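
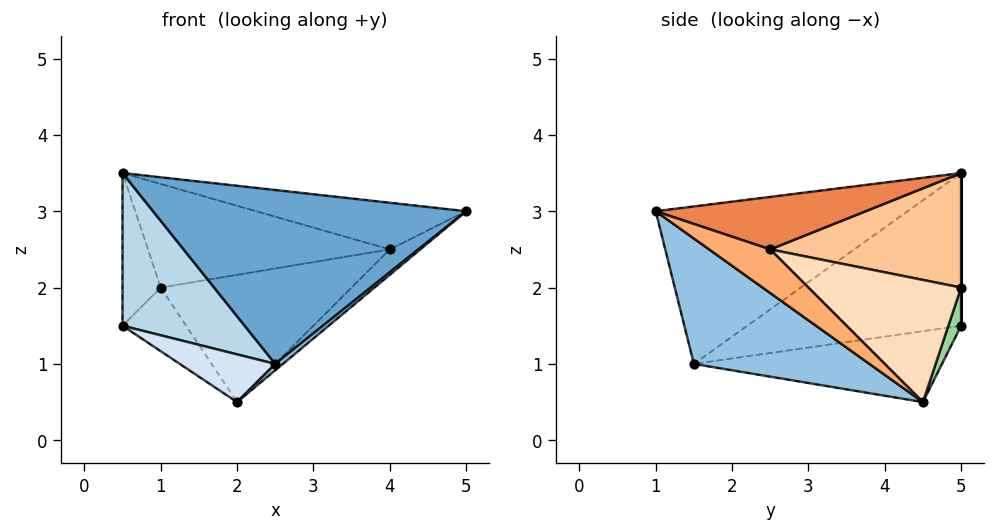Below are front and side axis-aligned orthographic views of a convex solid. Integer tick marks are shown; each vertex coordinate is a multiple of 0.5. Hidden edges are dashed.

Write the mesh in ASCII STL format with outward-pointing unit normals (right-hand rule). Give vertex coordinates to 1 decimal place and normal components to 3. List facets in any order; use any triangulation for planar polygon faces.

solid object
 facet normal -0.540 -0.671 0.508
  outer loop
   vertex 2.5 1.5 1.0
   vertex 5.0 1.0 3.0
   vertex 0.5 5.0 3.5
  endloop
 endfacet
 facet normal 0.621 -0.027 -0.783
  outer loop
   vertex 2.5 1.5 1.0
   vertex 2.0 4.5 0.5
   vertex 5.0 1.0 3.0
  endloop
 endfacet
 facet normal -0.868 -0.496 0.000
  outer loop
   vertex 0.5 5.0 1.5
   vertex 2.5 1.5 1.0
   vertex 0.5 5.0 3.5
  endloop
 endfacet
 facet normal -0.592 -0.228 -0.774
  outer loop
   vertex 0.5 5.0 1.5
   vertex 2.0 4.5 0.5
   vertex 2.5 1.5 1.0
  endloop
 endfacet
 facet normal 0.577 0.577 0.577
  outer loop
   vertex 4.0 2.5 2.5
   vertex 0.5 5.0 3.5
   vertex 5.0 1.0 3.0
  endloop
 endfacet
 facet normal 0.816 0.408 -0.408
  outer loop
   vertex 4.0 2.5 2.5
   vertex 5.0 1.0 3.0
   vertex 2.0 4.5 0.5
  endloop
 endfacet
 facet normal 0.607 0.769 0.202
  outer loop
   vertex 1.0 5.0 2.0
   vertex 0.5 5.0 3.5
   vertex 4.0 2.5 2.5
  endloop
 endfacet
 facet normal 0.617 0.772 0.154
  outer loop
   vertex 1.0 5.0 2.0
   vertex 4.0 2.5 2.5
   vertex 2.0 4.5 0.5
  endloop
 endfacet
 facet normal 0.000 1.000 0.000
  outer loop
   vertex 1.0 5.0 2.0
   vertex 0.5 5.0 1.5
   vertex 0.5 5.0 3.5
  endloop
 endfacet
 facet normal 0.192 0.962 -0.192
  outer loop
   vertex 1.0 5.0 2.0
   vertex 2.0 4.5 0.5
   vertex 0.5 5.0 1.5
  endloop
 endfacet
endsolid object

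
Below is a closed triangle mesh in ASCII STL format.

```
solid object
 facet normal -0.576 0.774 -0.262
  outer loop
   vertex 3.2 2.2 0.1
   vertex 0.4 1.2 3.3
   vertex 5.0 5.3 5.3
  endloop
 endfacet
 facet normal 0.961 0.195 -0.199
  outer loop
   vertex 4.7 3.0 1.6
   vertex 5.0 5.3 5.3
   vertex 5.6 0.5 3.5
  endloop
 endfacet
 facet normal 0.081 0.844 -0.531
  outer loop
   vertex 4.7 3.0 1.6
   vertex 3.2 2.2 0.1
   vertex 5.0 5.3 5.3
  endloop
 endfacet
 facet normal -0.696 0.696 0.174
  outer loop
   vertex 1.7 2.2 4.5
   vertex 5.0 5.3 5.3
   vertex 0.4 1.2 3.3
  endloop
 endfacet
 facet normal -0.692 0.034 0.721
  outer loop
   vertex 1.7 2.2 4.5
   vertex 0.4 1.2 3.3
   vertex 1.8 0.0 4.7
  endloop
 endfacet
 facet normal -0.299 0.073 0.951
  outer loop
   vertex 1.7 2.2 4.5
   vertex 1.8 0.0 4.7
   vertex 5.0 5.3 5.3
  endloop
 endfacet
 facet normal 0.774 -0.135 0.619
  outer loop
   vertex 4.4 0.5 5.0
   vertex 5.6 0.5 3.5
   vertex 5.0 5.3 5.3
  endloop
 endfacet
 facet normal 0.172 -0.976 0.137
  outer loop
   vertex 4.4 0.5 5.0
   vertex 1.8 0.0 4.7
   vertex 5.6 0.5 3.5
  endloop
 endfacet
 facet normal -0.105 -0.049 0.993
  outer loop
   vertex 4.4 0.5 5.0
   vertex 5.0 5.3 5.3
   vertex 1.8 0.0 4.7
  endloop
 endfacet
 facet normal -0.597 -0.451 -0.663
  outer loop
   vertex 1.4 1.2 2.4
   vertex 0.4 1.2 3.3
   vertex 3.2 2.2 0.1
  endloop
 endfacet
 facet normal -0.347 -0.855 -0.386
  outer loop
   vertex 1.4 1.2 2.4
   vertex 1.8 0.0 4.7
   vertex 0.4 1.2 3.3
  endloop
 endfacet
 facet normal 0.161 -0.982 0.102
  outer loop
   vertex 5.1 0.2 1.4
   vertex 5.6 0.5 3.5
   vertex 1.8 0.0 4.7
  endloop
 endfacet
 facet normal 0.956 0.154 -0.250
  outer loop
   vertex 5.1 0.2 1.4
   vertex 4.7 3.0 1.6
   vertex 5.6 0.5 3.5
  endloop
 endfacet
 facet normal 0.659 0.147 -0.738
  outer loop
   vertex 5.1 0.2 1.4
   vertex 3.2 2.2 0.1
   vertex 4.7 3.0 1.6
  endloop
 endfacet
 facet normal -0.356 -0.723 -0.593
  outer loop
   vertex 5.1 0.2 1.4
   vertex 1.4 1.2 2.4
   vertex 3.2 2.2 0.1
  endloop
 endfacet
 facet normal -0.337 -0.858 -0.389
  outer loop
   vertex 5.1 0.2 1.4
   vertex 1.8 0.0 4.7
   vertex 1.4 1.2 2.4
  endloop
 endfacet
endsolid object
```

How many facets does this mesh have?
16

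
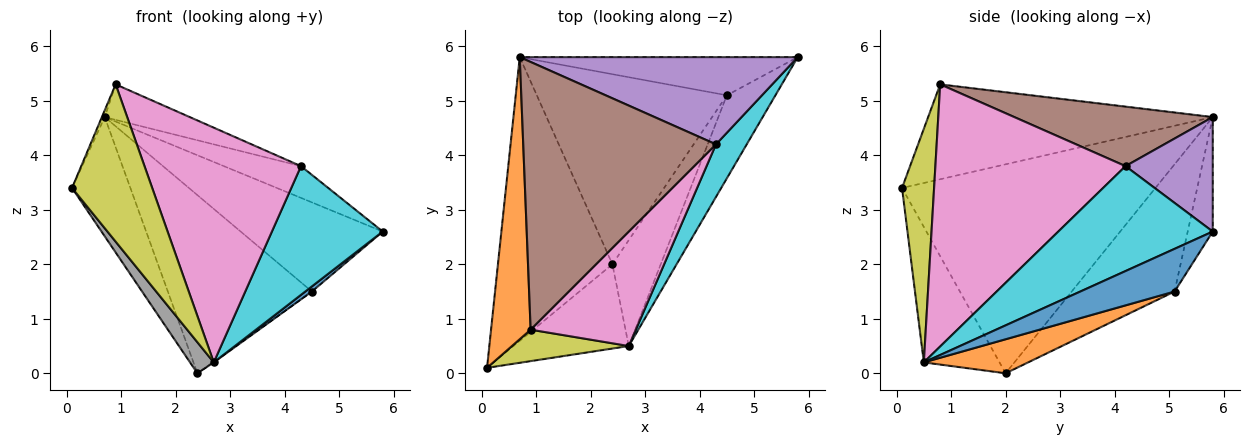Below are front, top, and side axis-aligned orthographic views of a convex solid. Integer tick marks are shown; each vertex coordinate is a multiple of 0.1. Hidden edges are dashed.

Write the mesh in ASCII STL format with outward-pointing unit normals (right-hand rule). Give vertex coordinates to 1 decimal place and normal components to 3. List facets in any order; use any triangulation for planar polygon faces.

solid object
 facet normal -0.860 0.198 -0.471
  outer loop
   vertex 2.4 2.0 0.0
   vertex 0.1 0.1 3.4
   vertex 0.7 5.8 4.7
  endloop
 endfacet
 facet normal -0.923 0.009 0.385
  outer loop
   vertex 0.9 0.8 5.3
   vertex 0.7 5.8 4.7
   vertex 0.1 0.1 3.4
  endloop
 endfacet
 facet normal -0.160 0.907 -0.388
  outer loop
   vertex 4.5 5.1 1.5
   vertex 0.7 5.8 4.7
   vertex 5.8 5.8 2.6
  endloop
 endfacet
 facet normal -0.439 0.615 -0.656
  outer loop
   vertex 4.5 5.1 1.5
   vertex 2.4 2.0 0.0
   vertex 0.7 5.8 4.7
  endloop
 endfacet
 facet normal 0.361 0.319 0.876
  outer loop
   vertex 4.3 4.2 3.8
   vertex 5.8 5.8 2.6
   vertex 0.7 5.8 4.7
  endloop
 endfacet
 facet normal 0.293 0.125 0.948
  outer loop
   vertex 4.3 4.2 3.8
   vertex 0.7 5.8 4.7
   vertex 0.9 0.8 5.3
  endloop
 endfacet
 facet normal 0.738 -0.607 0.296
  outer loop
   vertex 2.7 0.5 0.2
   vertex 4.3 4.2 3.8
   vertex 0.9 0.8 5.3
  endloop
 endfacet
 facet normal -0.740 -0.232 -0.631
  outer loop
   vertex 2.7 0.5 0.2
   vertex 0.1 0.1 3.4
   vertex 2.4 2.0 0.0
  endloop
 endfacet
 facet normal 0.365 -0.913 0.183
  outer loop
   vertex 2.7 0.5 0.2
   vertex 0.9 0.8 5.3
   vertex 0.1 0.1 3.4
  endloop
 endfacet
 facet normal 0.790 -0.567 0.232
  outer loop
   vertex 2.7 0.5 0.2
   vertex 5.8 5.8 2.6
   vertex 4.3 4.2 3.8
  endloop
 endfacet
 facet normal 0.660 -0.046 -0.750
  outer loop
   vertex 2.7 0.5 0.2
   vertex 4.5 5.1 1.5
   vertex 5.8 5.8 2.6
  endloop
 endfacet
 facet normal 0.575 0.006 -0.818
  outer loop
   vertex 2.7 0.5 0.2
   vertex 2.4 2.0 0.0
   vertex 4.5 5.1 1.5
  endloop
 endfacet
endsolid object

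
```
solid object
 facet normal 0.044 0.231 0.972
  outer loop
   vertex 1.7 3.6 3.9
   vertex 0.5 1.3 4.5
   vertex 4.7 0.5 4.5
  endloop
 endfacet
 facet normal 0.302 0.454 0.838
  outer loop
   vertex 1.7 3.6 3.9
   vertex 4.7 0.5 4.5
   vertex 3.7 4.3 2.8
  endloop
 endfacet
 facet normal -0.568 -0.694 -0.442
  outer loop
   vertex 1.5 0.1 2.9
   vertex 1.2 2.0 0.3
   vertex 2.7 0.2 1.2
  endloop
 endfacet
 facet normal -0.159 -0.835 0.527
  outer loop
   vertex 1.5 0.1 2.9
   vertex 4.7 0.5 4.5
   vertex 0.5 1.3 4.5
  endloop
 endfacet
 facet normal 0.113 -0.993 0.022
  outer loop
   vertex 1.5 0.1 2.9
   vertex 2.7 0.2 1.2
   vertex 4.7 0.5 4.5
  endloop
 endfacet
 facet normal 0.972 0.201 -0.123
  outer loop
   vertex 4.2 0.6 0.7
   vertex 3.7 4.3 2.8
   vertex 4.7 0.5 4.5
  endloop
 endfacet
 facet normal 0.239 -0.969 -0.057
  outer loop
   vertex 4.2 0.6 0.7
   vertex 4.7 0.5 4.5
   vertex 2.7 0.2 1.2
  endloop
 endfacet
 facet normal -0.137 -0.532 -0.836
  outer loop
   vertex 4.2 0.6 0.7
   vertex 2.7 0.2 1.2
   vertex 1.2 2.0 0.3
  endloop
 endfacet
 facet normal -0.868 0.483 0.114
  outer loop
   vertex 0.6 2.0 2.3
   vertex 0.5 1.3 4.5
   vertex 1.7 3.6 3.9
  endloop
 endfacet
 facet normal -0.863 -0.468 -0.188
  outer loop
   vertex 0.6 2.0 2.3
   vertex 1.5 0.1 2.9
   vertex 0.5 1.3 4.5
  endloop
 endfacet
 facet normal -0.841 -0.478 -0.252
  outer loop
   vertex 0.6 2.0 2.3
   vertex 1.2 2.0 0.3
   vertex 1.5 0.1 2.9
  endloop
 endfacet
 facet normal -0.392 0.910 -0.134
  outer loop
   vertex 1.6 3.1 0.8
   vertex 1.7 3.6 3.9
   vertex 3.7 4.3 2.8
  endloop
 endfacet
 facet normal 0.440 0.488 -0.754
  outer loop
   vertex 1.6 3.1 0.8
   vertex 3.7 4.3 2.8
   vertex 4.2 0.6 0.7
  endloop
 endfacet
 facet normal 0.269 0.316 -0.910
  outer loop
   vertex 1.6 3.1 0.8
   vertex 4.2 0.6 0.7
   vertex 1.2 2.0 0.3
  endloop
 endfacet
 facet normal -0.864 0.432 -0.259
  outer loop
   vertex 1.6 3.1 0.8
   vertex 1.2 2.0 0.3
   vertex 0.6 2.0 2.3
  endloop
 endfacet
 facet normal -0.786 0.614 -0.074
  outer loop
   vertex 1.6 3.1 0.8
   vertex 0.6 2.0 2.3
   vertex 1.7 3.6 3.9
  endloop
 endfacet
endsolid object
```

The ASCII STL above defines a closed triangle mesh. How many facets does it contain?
16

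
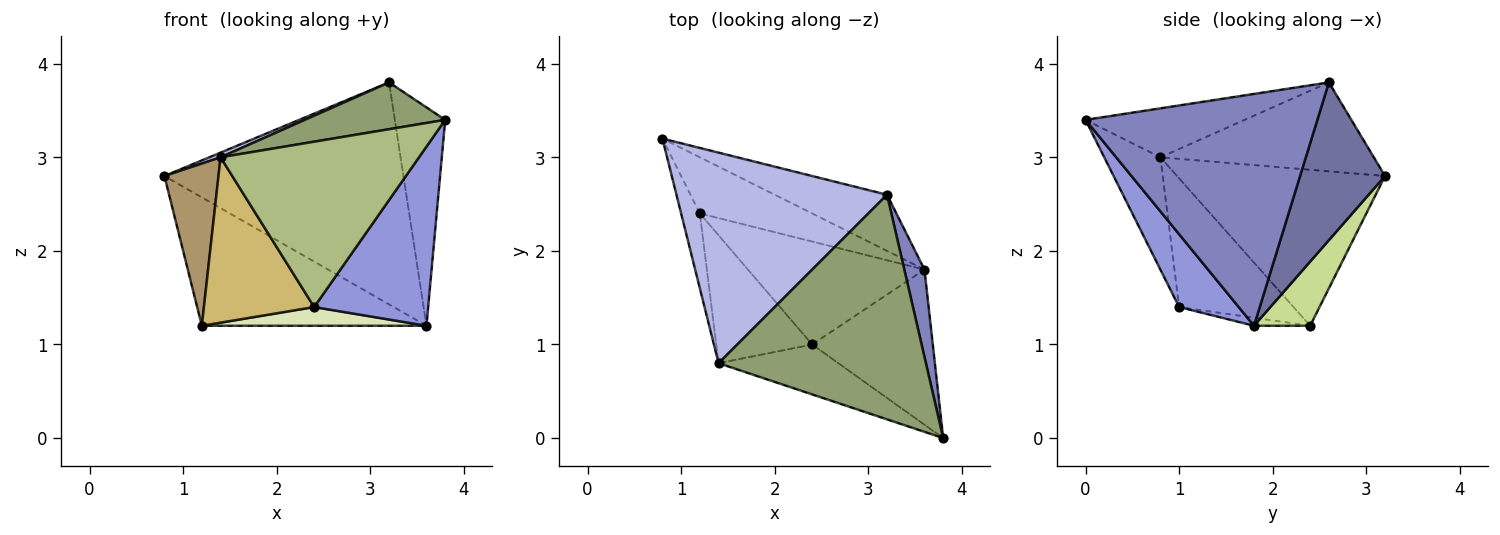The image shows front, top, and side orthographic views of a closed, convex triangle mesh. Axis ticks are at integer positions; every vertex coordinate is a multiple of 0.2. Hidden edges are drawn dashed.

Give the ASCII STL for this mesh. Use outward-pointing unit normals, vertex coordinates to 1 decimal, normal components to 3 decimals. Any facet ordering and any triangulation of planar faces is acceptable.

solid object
 facet normal 0.326 0.917 -0.232
  outer loop
   vertex 3.6 1.8 1.2
   vertex 0.8 3.2 2.8
   vertex 3.2 2.6 3.8
  endloop
 endfacet
 facet normal 0.974 0.212 0.085
  outer loop
   vertex 3.6 1.8 1.2
   vertex 3.2 2.6 3.8
   vertex 3.8 0.0 3.4
  endloop
 endfacet
 facet normal 0.367 -0.703 -0.609
  outer loop
   vertex 2.4 1.0 1.4
   vertex 3.6 1.8 1.2
   vertex 3.8 0.0 3.4
  endloop
 endfacet
 facet normal -0.389 -0.020 0.921
  outer loop
   vertex 1.4 0.8 3.0
   vertex 3.2 2.6 3.8
   vertex 0.8 3.2 2.8
  endloop
 endfacet
 facet normal -0.225 -0.199 0.954
  outer loop
   vertex 1.4 0.8 3.0
   vertex 3.8 0.0 3.4
   vertex 3.2 2.6 3.8
  endloop
 endfacet
 facet normal -0.262 -0.924 -0.279
  outer loop
   vertex 1.4 0.8 3.0
   vertex 2.4 1.0 1.4
   vertex 3.8 0.0 3.4
  endloop
 endfacet
 facet normal 0.223 0.893 -0.391
  outer loop
   vertex 1.2 2.4 1.2
   vertex 0.8 3.2 2.8
   vertex 3.6 1.8 1.2
  endloop
 endfacet
 facet normal -0.045 -0.179 -0.983
  outer loop
   vertex 1.2 2.4 1.2
   vertex 3.6 1.8 1.2
   vertex 2.4 1.0 1.4
  endloop
 endfacet
 facet normal -0.961 -0.250 -0.115
  outer loop
   vertex 1.2 2.4 1.2
   vertex 1.4 0.8 3.0
   vertex 0.8 3.2 2.8
  endloop
 endfacet
 facet normal -0.634 -0.611 -0.473
  outer loop
   vertex 1.2 2.4 1.2
   vertex 2.4 1.0 1.4
   vertex 1.4 0.8 3.0
  endloop
 endfacet
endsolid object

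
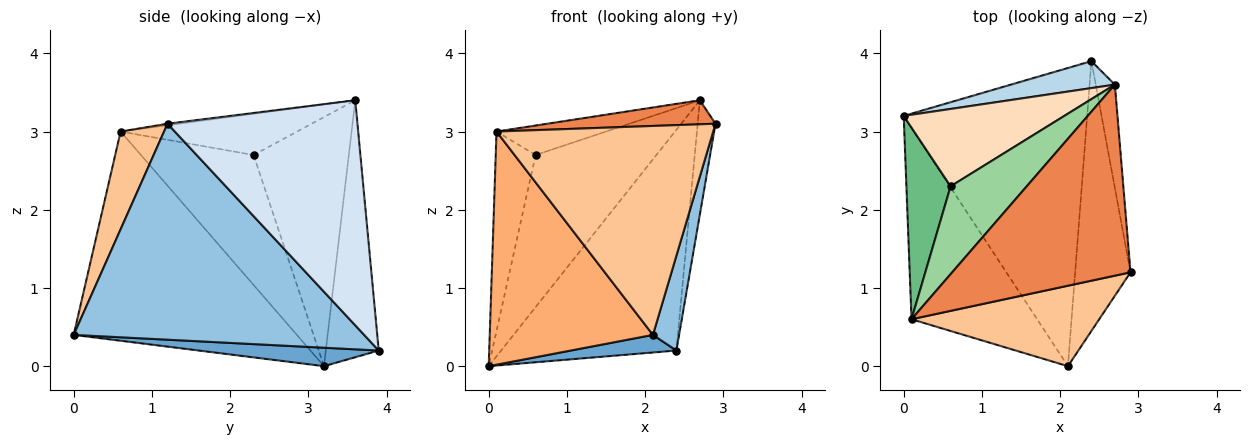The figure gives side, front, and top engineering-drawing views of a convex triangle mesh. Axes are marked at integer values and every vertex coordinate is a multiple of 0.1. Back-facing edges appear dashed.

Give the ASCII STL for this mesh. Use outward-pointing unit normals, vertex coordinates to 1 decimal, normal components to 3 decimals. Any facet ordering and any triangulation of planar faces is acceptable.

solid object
 facet normal 0.100 -0.059 -0.993
  outer loop
   vertex 2.1 0.0 0.4
   vertex 0.0 3.2 0.0
   vertex 2.4 3.9 0.2
  endloop
 endfacet
 facet normal 0.965 -0.087 -0.247
  outer loop
   vertex 2.1 0.0 0.4
   vertex 2.4 3.9 0.2
   vertex 2.9 1.2 3.1
  endloop
 endfacet
 facet normal -0.287 0.951 0.116
  outer loop
   vertex 2.7 3.6 3.4
   vertex 2.4 3.9 0.2
   vertex 0.0 3.2 0.0
  endloop
 endfacet
 facet normal 0.992 0.093 -0.084
  outer loop
   vertex 2.7 3.6 3.4
   vertex 2.9 1.2 3.1
   vertex 2.4 3.9 0.2
  endloop
 endfacet
 facet normal -0.009 -0.125 0.992
  outer loop
   vertex 0.1 0.6 3.0
   vertex 2.9 1.2 3.1
   vertex 2.7 3.6 3.4
  endloop
 endfacet
 facet normal -0.726 -0.531 -0.436
  outer loop
   vertex 0.1 0.6 3.0
   vertex 0.0 3.2 0.0
   vertex 2.1 0.0 0.4
  endloop
 endfacet
 facet normal 0.184 -0.917 0.353
  outer loop
   vertex 0.1 0.6 3.0
   vertex 2.1 0.0 0.4
   vertex 2.9 1.2 3.1
  endloop
 endfacet
 facet normal -0.575 0.729 0.371
  outer loop
   vertex 0.6 2.3 2.7
   vertex 2.7 3.6 3.4
   vertex 0.0 3.2 0.0
  endloop
 endfacet
 facet normal -0.898 0.318 0.305
  outer loop
   vertex 0.6 2.3 2.7
   vertex 0.0 3.2 0.0
   vertex 0.1 0.6 3.0
  endloop
 endfacet
 facet normal -0.456 0.283 0.844
  outer loop
   vertex 0.6 2.3 2.7
   vertex 0.1 0.6 3.0
   vertex 2.7 3.6 3.4
  endloop
 endfacet
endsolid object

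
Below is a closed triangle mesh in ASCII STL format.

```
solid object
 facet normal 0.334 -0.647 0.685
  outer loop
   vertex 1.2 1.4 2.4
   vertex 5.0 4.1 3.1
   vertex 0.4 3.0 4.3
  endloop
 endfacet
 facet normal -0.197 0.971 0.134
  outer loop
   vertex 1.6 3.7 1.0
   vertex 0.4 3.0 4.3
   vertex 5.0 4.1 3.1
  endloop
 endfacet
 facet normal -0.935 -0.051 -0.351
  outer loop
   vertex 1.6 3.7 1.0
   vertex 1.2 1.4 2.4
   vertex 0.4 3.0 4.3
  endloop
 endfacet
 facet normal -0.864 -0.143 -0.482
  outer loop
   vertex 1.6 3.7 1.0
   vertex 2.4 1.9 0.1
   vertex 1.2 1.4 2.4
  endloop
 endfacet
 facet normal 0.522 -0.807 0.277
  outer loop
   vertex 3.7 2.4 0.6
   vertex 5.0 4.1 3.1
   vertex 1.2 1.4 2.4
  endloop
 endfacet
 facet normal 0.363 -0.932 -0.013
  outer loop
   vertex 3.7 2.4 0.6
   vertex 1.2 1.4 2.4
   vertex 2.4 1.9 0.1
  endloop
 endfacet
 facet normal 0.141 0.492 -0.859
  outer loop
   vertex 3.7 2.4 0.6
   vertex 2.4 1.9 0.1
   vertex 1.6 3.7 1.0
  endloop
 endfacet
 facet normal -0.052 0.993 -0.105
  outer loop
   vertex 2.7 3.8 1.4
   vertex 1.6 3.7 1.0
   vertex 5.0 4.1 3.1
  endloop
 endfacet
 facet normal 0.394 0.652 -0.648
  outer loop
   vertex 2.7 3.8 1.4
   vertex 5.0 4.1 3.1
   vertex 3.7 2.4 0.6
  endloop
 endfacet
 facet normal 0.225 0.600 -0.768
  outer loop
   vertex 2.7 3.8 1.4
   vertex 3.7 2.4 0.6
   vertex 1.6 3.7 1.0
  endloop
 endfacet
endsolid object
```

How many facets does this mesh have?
10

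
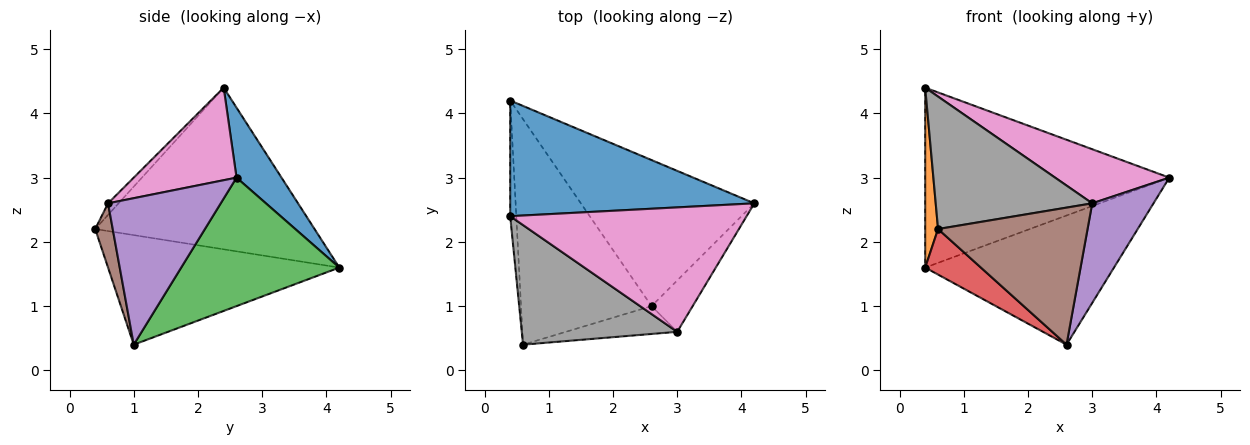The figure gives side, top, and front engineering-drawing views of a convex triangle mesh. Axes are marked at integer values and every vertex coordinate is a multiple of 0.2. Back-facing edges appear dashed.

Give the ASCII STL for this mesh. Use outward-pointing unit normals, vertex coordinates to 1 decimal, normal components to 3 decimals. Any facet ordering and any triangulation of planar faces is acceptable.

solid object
 facet normal 0.153 0.831 0.534
  outer loop
   vertex 0.4 2.4 4.4
   vertex 4.2 2.6 3.0
   vertex 0.4 4.2 1.6
  endloop
 endfacet
 facet normal -0.998 -0.058 -0.038
  outer loop
   vertex 0.4 2.4 4.4
   vertex 0.4 4.2 1.6
   vertex 0.6 0.4 2.2
  endloop
 endfacet
 facet normal 0.485 0.579 -0.655
  outer loop
   vertex 2.6 1.0 0.4
   vertex 0.4 4.2 1.6
   vertex 4.2 2.6 3.0
  endloop
 endfacet
 facet normal -0.635 -0.153 -0.757
  outer loop
   vertex 2.6 1.0 0.4
   vertex 0.6 0.4 2.2
   vertex 0.4 4.2 1.6
  endloop
 endfacet
 facet normal 0.853 -0.464 -0.239
  outer loop
   vertex 3.0 0.6 2.6
   vertex 2.6 1.0 0.4
   vertex 4.2 2.6 3.0
  endloop
 endfacet
 facet normal 0.114 -0.974 -0.198
  outer loop
   vertex 3.0 0.6 2.6
   vertex 0.6 0.4 2.2
   vertex 2.6 1.0 0.4
  endloop
 endfacet
 facet normal 0.338 -0.375 0.863
  outer loop
   vertex 3.0 0.6 2.6
   vertex 4.2 2.6 3.0
   vertex 0.4 2.4 4.4
  endloop
 endfacet
 facet normal -0.050 -0.741 0.669
  outer loop
   vertex 3.0 0.6 2.6
   vertex 0.4 2.4 4.4
   vertex 0.6 0.4 2.2
  endloop
 endfacet
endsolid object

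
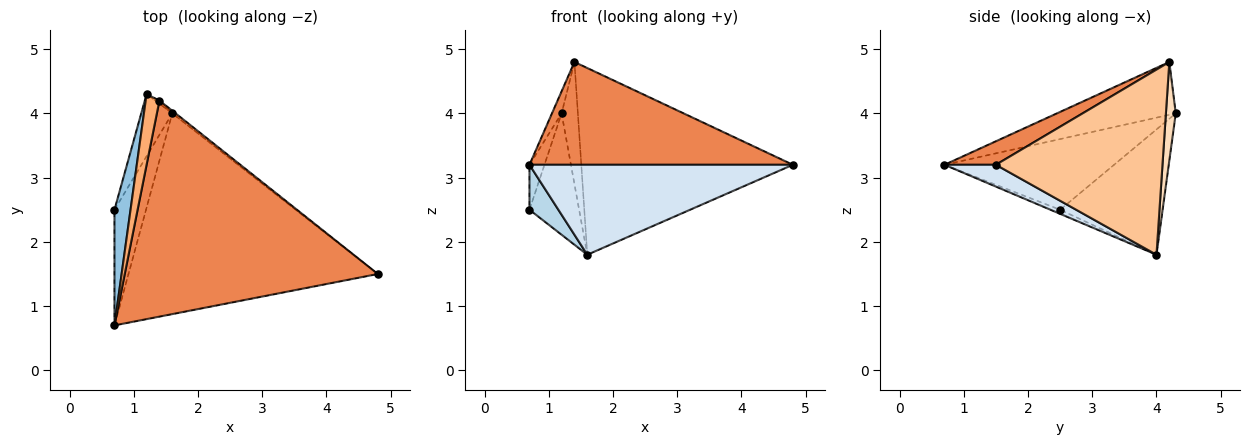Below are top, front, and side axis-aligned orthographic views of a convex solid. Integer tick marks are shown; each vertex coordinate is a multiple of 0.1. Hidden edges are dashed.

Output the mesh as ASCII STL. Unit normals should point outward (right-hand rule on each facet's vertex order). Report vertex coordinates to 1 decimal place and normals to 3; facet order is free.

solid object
 facet normal -0.878 0.425 -0.218
  outer loop
   vertex 1.6 4.0 1.8
   vertex 0.7 2.5 2.5
   vertex 1.2 4.3 4.0
  endloop
 endfacet
 facet normal -0.972 0.086 0.221
  outer loop
   vertex 0.7 0.7 3.2
   vertex 1.2 4.3 4.0
   vertex 0.7 2.5 2.5
  endloop
 endfacet
 facet normal -0.120 -0.360 -0.925
  outer loop
   vertex 0.7 0.7 3.2
   vertex 0.7 2.5 2.5
   vertex 1.6 4.0 1.8
  endloop
 endfacet
 facet normal 0.080 -0.408 -0.910
  outer loop
   vertex 0.7 0.7 3.2
   vertex 1.6 4.0 1.8
   vertex 4.8 1.5 3.2
  endloop
 endfacet
 facet normal 0.084 -0.428 0.900
  outer loop
   vertex 1.4 4.2 4.8
   vertex 0.7 0.7 3.2
   vertex 4.8 1.5 3.2
  endloop
 endfacet
 facet normal -0.965 0.078 0.251
  outer loop
   vertex 1.4 4.2 4.8
   vertex 1.2 4.3 4.0
   vertex 0.7 0.7 3.2
  endloop
 endfacet
 facet normal 0.619 0.786 -0.011
  outer loop
   vertex 1.4 4.2 4.8
   vertex 4.8 1.5 3.2
   vertex 1.6 4.0 1.8
  endloop
 endfacet
 facet normal 0.518 0.855 -0.023
  outer loop
   vertex 1.4 4.2 4.8
   vertex 1.6 4.0 1.8
   vertex 1.2 4.3 4.0
  endloop
 endfacet
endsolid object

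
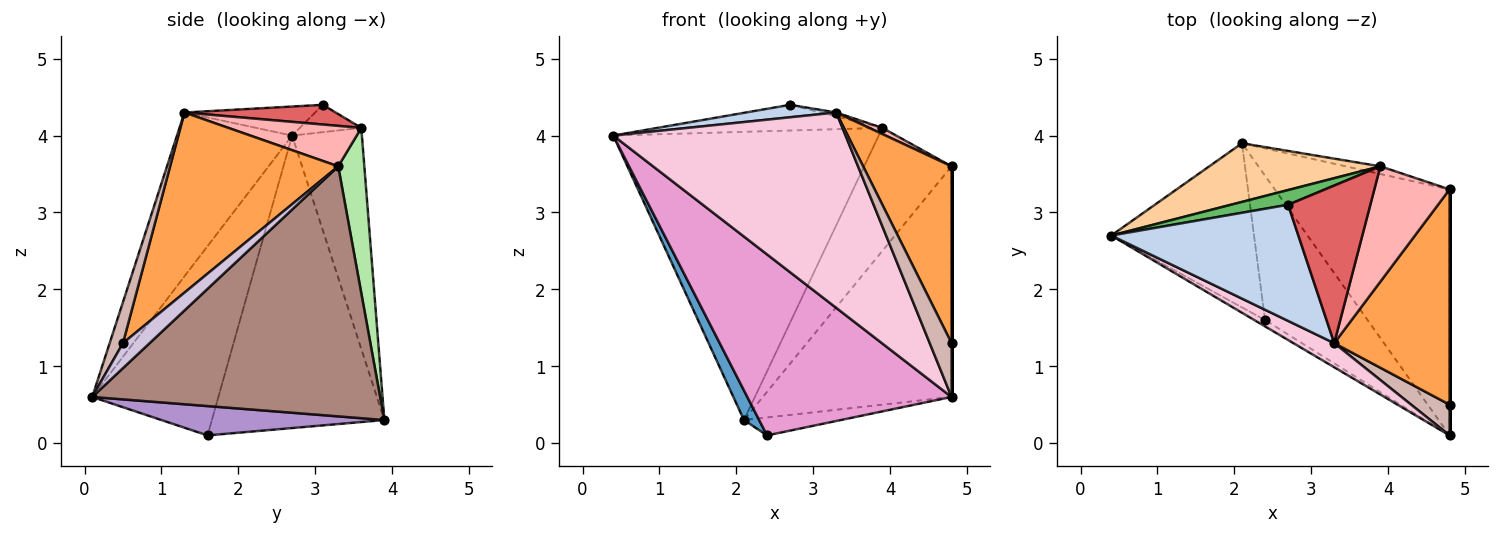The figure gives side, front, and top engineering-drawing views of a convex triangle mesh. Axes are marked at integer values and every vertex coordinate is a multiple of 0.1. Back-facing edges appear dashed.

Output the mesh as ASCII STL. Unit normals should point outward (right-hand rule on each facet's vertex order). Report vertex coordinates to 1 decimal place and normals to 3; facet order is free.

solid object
 facet normal -0.896 -0.079 -0.437
  outer loop
   vertex 2.4 1.6 0.1
   vertex 0.4 2.7 4.0
   vertex 2.1 3.9 0.3
  endloop
 endfacet
 facet normal -0.153 -0.105 0.983
  outer loop
   vertex 3.3 1.3 4.3
   vertex 2.7 3.1 4.4
   vertex 0.4 2.7 4.0
  endloop
 endfacet
 facet normal 0.770 -0.405 0.493
  outer loop
   vertex 3.3 1.3 4.3
   vertex 4.8 0.5 1.3
   vertex 4.8 3.3 3.6
  endloop
 endfacet
 facet normal -0.250 0.949 0.193
  outer loop
   vertex 3.9 3.6 4.1
   vertex 2.1 3.9 0.3
   vertex 0.4 2.7 4.0
  endloop
 endfacet
 facet normal -0.231 0.844 0.484
  outer loop
   vertex 3.9 3.6 4.1
   vertex 0.4 2.7 4.0
   vertex 2.7 3.1 4.4
  endloop
 endfacet
 facet normal 0.286 0.956 -0.060
  outer loop
   vertex 3.9 3.6 4.1
   vertex 4.8 3.3 3.6
   vertex 2.1 3.9 0.3
  endloop
 endfacet
 facet normal 0.233 0.024 0.972
  outer loop
   vertex 3.9 3.6 4.1
   vertex 2.7 3.1 4.4
   vertex 3.3 1.3 4.3
  endloop
 endfacet
 facet normal 0.473 -0.047 0.880
  outer loop
   vertex 3.9 3.6 4.1
   vertex 3.3 1.3 4.3
   vertex 4.8 3.3 3.6
  endloop
 endfacet
 facet normal 0.273 0.119 -0.955
  outer loop
   vertex 4.8 0.1 0.6
   vertex 2.4 1.6 0.1
   vertex 2.1 3.9 0.3
  endloop
 endfacet
 facet normal 1.000 0.000 0.000
  outer loop
   vertex 4.8 0.1 0.6
   vertex 4.8 3.3 3.6
   vertex 4.8 0.5 1.3
  endloop
 endfacet
 facet normal 0.722 0.473 -0.505
  outer loop
   vertex 4.8 0.1 0.6
   vertex 2.1 3.9 0.3
   vertex 4.8 3.3 3.6
  endloop
 endfacet
 facet normal 0.468 -0.767 0.439
  outer loop
   vertex 4.8 0.1 0.6
   vertex 4.8 0.5 1.3
   vertex 3.3 1.3 4.3
  endloop
 endfacet
 facet normal -0.525 -0.850 -0.030
  outer loop
   vertex 4.8 0.1 0.6
   vertex 0.4 2.7 4.0
   vertex 2.4 1.6 0.1
  endloop
 endfacet
 facet normal -0.441 -0.891 0.110
  outer loop
   vertex 4.8 0.1 0.6
   vertex 3.3 1.3 4.3
   vertex 0.4 2.7 4.0
  endloop
 endfacet
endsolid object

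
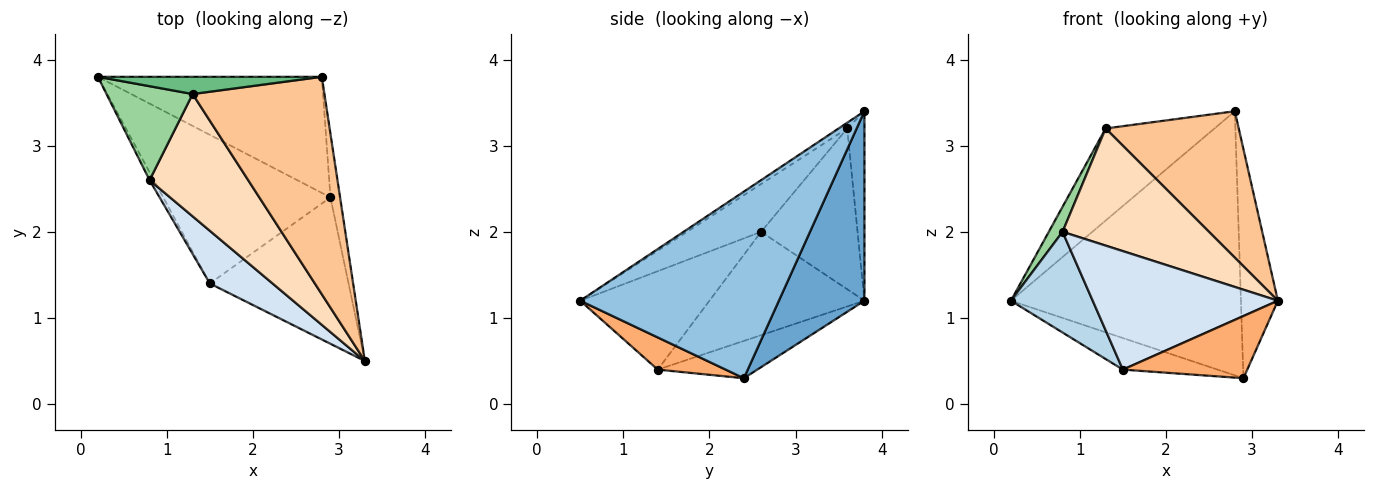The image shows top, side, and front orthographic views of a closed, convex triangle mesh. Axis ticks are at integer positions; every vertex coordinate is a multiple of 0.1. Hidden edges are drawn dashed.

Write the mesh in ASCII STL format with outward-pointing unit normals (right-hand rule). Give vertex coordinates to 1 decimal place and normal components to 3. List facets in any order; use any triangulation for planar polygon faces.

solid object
 facet normal 0.322 0.867 -0.381
  outer loop
   vertex 2.9 2.4 0.3
   vertex 0.2 3.8 1.2
   vertex 2.8 3.8 3.4
  endloop
 endfacet
 facet normal 0.982 0.183 -0.051
  outer loop
   vertex 2.9 2.4 0.3
   vertex 2.8 3.8 3.4
   vertex 3.3 0.5 1.2
  endloop
 endfacet
 facet normal -0.884 -0.466 -0.037
  outer loop
   vertex 1.5 1.4 0.4
   vertex 0.8 2.6 2.0
   vertex 0.2 3.8 1.2
  endloop
 endfacet
 facet normal -0.538 -0.770 0.343
  outer loop
   vertex 1.5 1.4 0.4
   vertex 3.3 0.5 1.2
   vertex 0.8 2.6 2.0
  endloop
 endfacet
 facet normal -0.213 0.203 -0.956
  outer loop
   vertex 1.5 1.4 0.4
   vertex 0.2 3.8 1.2
   vertex 2.9 2.4 0.3
  endloop
 endfacet
 facet normal 0.209 -0.382 -0.900
  outer loop
   vertex 1.5 1.4 0.4
   vertex 2.9 2.4 0.3
   vertex 3.3 0.5 1.2
  endloop
 endfacet
 facet normal -0.036 -0.558 0.829
  outer loop
   vertex 1.3 3.6 3.2
   vertex 3.3 0.5 1.2
   vertex 2.8 3.8 3.4
  endloop
 endfacet
 facet normal -0.330 -0.653 0.682
  outer loop
   vertex 1.3 3.6 3.2
   vertex 0.8 2.6 2.0
   vertex 3.3 0.5 1.2
  endloop
 endfacet
 facet normal -0.154 0.971 0.182
  outer loop
   vertex 1.3 3.6 3.2
   vertex 2.8 3.8 3.4
   vertex 0.2 3.8 1.2
  endloop
 endfacet
 facet normal -0.875 -0.125 0.469
  outer loop
   vertex 1.3 3.6 3.2
   vertex 0.2 3.8 1.2
   vertex 0.8 2.6 2.0
  endloop
 endfacet
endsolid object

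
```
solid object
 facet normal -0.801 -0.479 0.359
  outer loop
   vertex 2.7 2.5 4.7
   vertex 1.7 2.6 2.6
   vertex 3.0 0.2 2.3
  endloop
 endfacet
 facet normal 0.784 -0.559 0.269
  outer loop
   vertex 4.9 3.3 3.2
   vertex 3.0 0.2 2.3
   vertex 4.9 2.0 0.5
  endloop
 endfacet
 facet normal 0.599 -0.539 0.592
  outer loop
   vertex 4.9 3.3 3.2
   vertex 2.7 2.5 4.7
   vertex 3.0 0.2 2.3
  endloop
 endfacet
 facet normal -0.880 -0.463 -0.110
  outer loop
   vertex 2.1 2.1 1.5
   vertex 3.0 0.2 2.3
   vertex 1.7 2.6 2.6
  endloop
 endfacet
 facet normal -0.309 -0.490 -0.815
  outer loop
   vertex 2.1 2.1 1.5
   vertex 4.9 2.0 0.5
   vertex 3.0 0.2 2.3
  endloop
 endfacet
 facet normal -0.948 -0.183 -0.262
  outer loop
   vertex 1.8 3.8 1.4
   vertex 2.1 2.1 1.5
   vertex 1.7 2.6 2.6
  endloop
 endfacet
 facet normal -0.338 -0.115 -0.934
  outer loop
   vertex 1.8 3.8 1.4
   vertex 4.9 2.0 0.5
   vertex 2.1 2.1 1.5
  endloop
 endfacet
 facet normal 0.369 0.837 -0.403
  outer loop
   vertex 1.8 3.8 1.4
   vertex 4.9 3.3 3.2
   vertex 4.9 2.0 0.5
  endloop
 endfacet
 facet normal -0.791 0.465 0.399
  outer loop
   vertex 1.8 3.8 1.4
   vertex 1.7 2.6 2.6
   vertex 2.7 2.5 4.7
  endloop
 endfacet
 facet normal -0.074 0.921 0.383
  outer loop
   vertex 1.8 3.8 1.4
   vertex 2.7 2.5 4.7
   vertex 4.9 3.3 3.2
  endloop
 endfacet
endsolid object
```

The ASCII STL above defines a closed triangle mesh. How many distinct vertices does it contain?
7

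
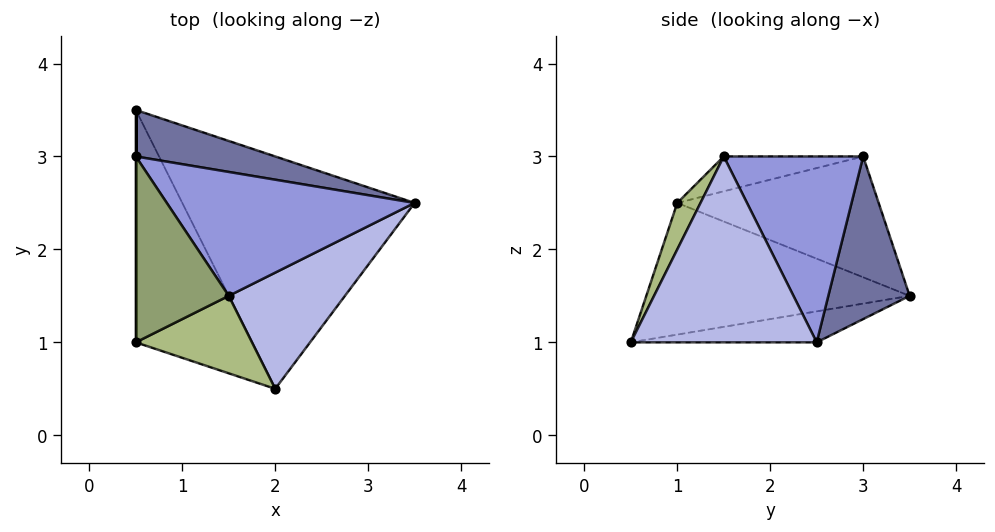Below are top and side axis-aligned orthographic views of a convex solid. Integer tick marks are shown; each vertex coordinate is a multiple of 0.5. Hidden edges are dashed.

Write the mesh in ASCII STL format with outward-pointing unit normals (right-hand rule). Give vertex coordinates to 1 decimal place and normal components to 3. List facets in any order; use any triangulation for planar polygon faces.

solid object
 facet normal 0.346 0.890 0.297
  outer loop
   vertex 0.5 3.5 1.5
   vertex 0.5 3.0 3.0
   vertex 3.5 2.5 1.0
  endloop
 endfacet
 facet normal -0.132 0.099 -0.986
  outer loop
   vertex 0.5 3.5 1.5
   vertex 3.5 2.5 1.0
   vertex 2.0 0.5 1.0
  endloop
 endfacet
 facet normal 0.557 0.371 0.743
  outer loop
   vertex 1.5 1.5 3.0
   vertex 3.5 2.5 1.0
   vertex 0.5 3.0 3.0
  endloop
 endfacet
 facet normal 0.716 -0.537 0.447
  outer loop
   vertex 1.5 1.5 3.0
   vertex 2.0 0.5 1.0
   vertex 3.5 2.5 1.0
  endloop
 endfacet
 facet normal -0.342 -0.228 0.912
  outer loop
   vertex 0.5 1.0 2.5
   vertex 1.5 1.5 3.0
   vertex 0.5 3.0 3.0
  endloop
 endfacet
 facet normal 0.191 -0.858 0.477
  outer loop
   vertex 0.5 1.0 2.5
   vertex 2.0 0.5 1.0
   vertex 1.5 1.5 3.0
  endloop
 endfacet
 facet normal -1.000 0.000 0.000
  outer loop
   vertex 0.5 1.0 2.5
   vertex 0.5 3.0 3.0
   vertex 0.5 3.5 1.5
  endloop
 endfacet
 facet normal -0.725 -0.256 -0.640
  outer loop
   vertex 0.5 1.0 2.5
   vertex 0.5 3.5 1.5
   vertex 2.0 0.5 1.0
  endloop
 endfacet
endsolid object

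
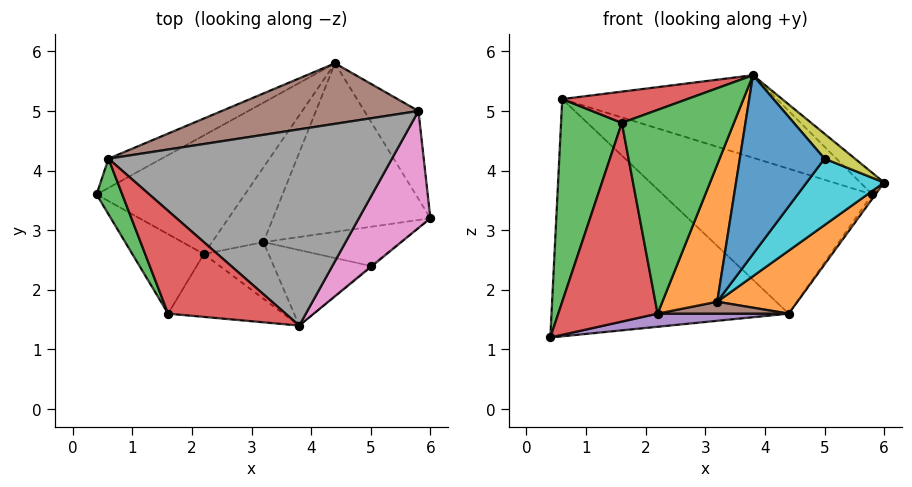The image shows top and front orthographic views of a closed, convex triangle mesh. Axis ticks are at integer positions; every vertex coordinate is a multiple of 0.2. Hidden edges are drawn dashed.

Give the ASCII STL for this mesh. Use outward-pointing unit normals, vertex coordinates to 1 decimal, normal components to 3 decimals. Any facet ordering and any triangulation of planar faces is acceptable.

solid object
 facet normal -0.471 0.876 -0.108
  outer loop
   vertex 0.6 4.2 5.2
   vertex 4.4 5.8 1.6
   vertex 0.4 3.6 1.2
  endloop
 endfacet
 facet normal 0.584 -0.284 -0.761
  outer loop
   vertex 3.2 2.8 1.8
   vertex 4.4 5.8 1.6
   vertex 6.0 3.2 3.8
  endloop
 endfacet
 facet normal -0.923 -0.371 0.102
  outer loop
   vertex 1.6 1.6 4.8
   vertex 0.6 4.2 5.2
   vertex 0.4 3.6 1.2
  endloop
 endfacet
 facet normal -0.351 -0.273 0.896
  outer loop
   vertex 1.6 1.6 4.8
   vertex 3.8 1.4 5.6
   vertex 0.6 4.2 5.2
  endloop
 endfacet
 facet normal 0.824 0.029 -0.565
  outer loop
   vertex 5.8 5.0 3.6
   vertex 6.0 3.2 3.8
   vertex 4.4 5.8 1.6
  endloop
 endfacet
 facet normal -0.023 0.922 0.385
  outer loop
   vertex 5.8 5.0 3.6
   vertex 4.4 5.8 1.6
   vertex 0.6 4.2 5.2
  endloop
 endfacet
 facet normal 0.548 0.152 0.822
  outer loop
   vertex 5.8 5.0 3.6
   vertex 3.8 1.4 5.6
   vertex 6.0 3.2 3.8
  endloop
 endfacet
 facet normal 0.219 0.378 0.900
  outer loop
   vertex 5.8 5.0 3.6
   vertex 0.6 4.2 5.2
   vertex 3.8 1.4 5.6
  endloop
 endfacet
 facet normal 0.616 -0.787 -0.034
  outer loop
   vertex 5.0 2.4 4.2
   vertex 6.0 3.2 3.8
   vertex 3.8 1.4 5.6
  endloop
 endfacet
 facet normal 0.437 -0.775 -0.457
  outer loop
   vertex 5.0 2.4 4.2
   vertex 3.2 2.8 1.8
   vertex 6.0 3.2 3.8
  endloop
 endfacet
 facet normal 0.299 -0.879 -0.371
  outer loop
   vertex 5.0 2.4 4.2
   vertex 3.8 1.4 5.6
   vertex 3.2 2.8 1.8
  endloop
 endfacet
 facet normal 0.253 -0.894 -0.369
  outer loop
   vertex 2.2 2.6 1.6
   vertex 3.2 2.8 1.8
   vertex 3.8 1.4 5.6
  endloop
 endfacet
 facet normal 0.020 -0.955 -0.295
  outer loop
   vertex 2.2 2.6 1.6
   vertex 3.8 1.4 5.6
   vertex 1.6 1.6 4.8
  endloop
 endfacet
 facet normal -0.398 -0.852 -0.341
  outer loop
   vertex 2.2 2.6 1.6
   vertex 1.6 1.6 4.8
   vertex 0.4 3.6 1.2
  endloop
 endfacet
 facet normal 0.158 -0.109 -0.981
  outer loop
   vertex 2.2 2.6 1.6
   vertex 0.4 3.6 1.2
   vertex 4.4 5.8 1.6
  endloop
 endfacet
 facet normal 0.223 -0.153 -0.963
  outer loop
   vertex 2.2 2.6 1.6
   vertex 4.4 5.8 1.6
   vertex 3.2 2.8 1.8
  endloop
 endfacet
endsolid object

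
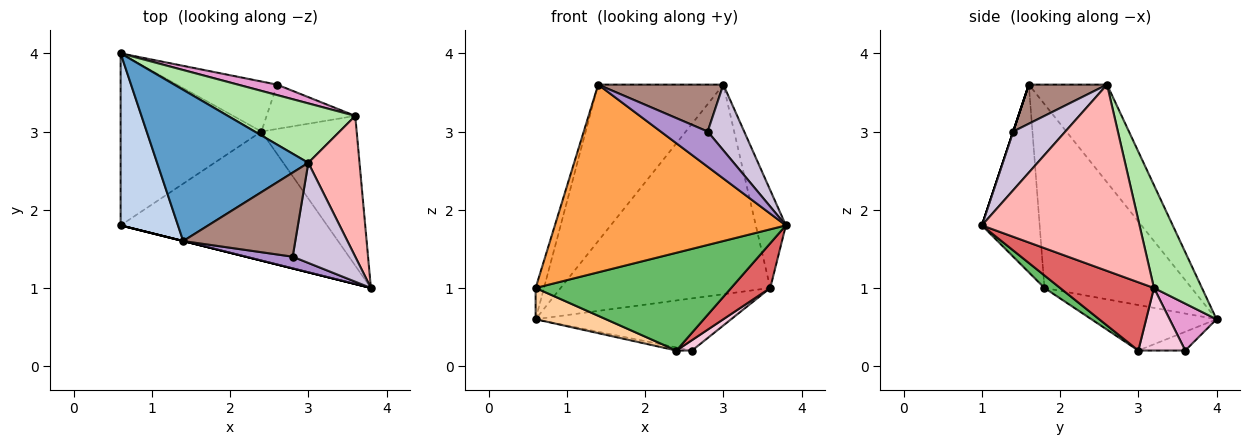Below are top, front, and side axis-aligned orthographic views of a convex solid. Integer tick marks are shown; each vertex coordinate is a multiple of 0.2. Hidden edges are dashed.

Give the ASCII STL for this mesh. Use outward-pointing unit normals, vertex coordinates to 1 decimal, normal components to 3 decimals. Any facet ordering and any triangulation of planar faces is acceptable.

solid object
 facet normal -0.410 0.656 0.634
  outer loop
   vertex 3.0 2.6 3.6
   vertex 0.6 4.0 0.6
   vertex 1.4 1.6 3.6
  endloop
 endfacet
 facet normal -0.953 0.054 0.297
  outer loop
   vertex 0.6 1.8 1.0
   vertex 1.4 1.6 3.6
   vertex 0.6 4.0 0.6
  endloop
 endfacet
 facet normal -0.243 -0.970 0.000
  outer loop
   vertex 0.6 1.8 1.0
   vertex 3.8 1.0 1.8
   vertex 1.4 1.6 3.6
  endloop
 endfacet
 facet normal -0.303 -0.170 -0.938
  outer loop
   vertex 0.6 1.8 1.0
   vertex 0.6 4.0 0.6
   vertex 2.4 3.0 0.2
  endloop
 endfacet
 facet normal 0.048 -0.603 -0.796
  outer loop
   vertex 0.6 1.8 1.0
   vertex 2.4 3.0 0.2
   vertex 3.8 1.0 1.8
  endloop
 endfacet
 facet normal 0.215 0.940 0.266
  outer loop
   vertex 3.6 3.2 1.0
   vertex 0.6 4.0 0.6
   vertex 3.0 2.6 3.6
  endloop
 endfacet
 facet normal 0.566 -0.236 -0.790
  outer loop
   vertex 3.6 3.2 1.0
   vertex 3.8 1.0 1.8
   vertex 2.4 3.0 0.2
  endloop
 endfacet
 facet normal 0.948 0.181 0.261
  outer loop
   vertex 3.6 3.2 1.0
   vertex 3.0 2.6 3.6
   vertex 3.8 1.0 1.8
  endloop
 endfacet
 facet normal 0.000 -0.949 0.316
  outer loop
   vertex 2.8 1.4 3.0
   vertex 1.4 1.6 3.6
   vertex 3.8 1.0 1.8
  endloop
 endfacet
 facet normal 0.617 -0.432 0.658
  outer loop
   vertex 2.8 1.4 3.0
   vertex 3.8 1.0 1.8
   vertex 3.0 2.6 3.6
  endloop
 endfacet
 facet normal 0.291 -0.466 0.835
  outer loop
   vertex 2.8 1.4 3.0
   vertex 3.0 2.6 3.6
   vertex 1.4 1.6 3.6
  endloop
 endfacet
 facet normal -0.184 0.061 -0.981
  outer loop
   vertex 2.6 3.6 0.2
   vertex 2.4 3.0 0.2
   vertex 0.6 4.0 0.6
  endloop
 endfacet
 facet normal 0.229 0.955 0.191
  outer loop
   vertex 2.6 3.6 0.2
   vertex 0.6 4.0 0.6
   vertex 3.6 3.2 1.0
  endloop
 endfacet
 facet normal 0.566 -0.189 -0.802
  outer loop
   vertex 2.6 3.6 0.2
   vertex 3.6 3.2 1.0
   vertex 2.4 3.0 0.2
  endloop
 endfacet
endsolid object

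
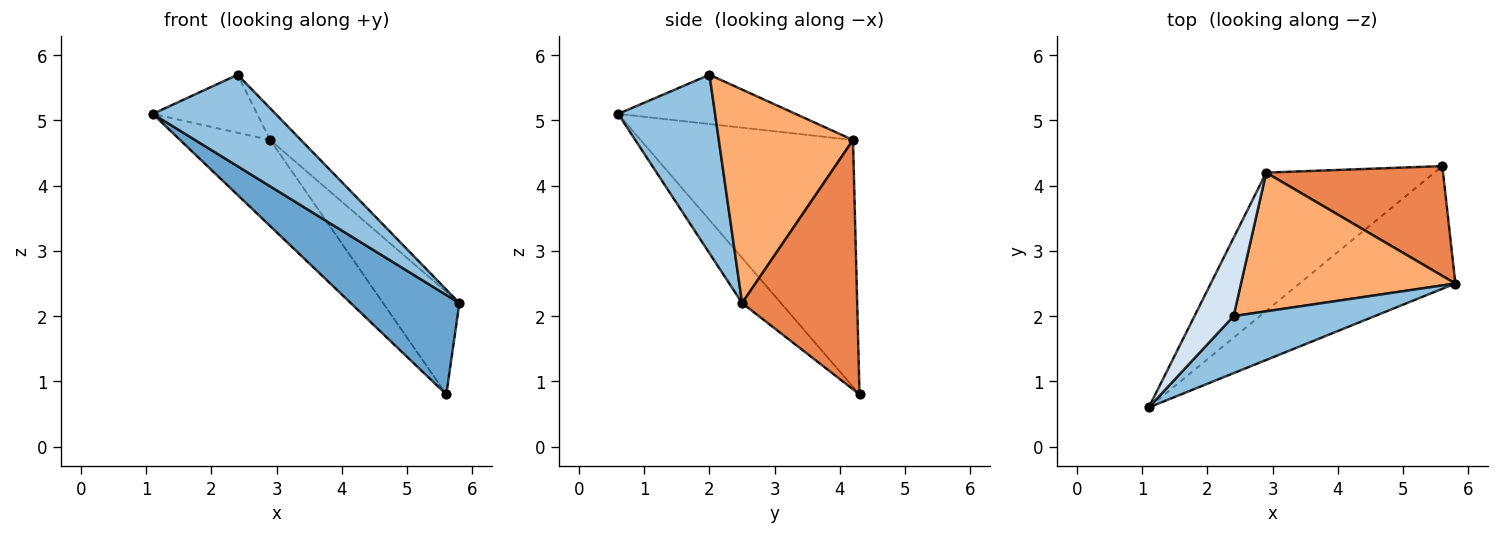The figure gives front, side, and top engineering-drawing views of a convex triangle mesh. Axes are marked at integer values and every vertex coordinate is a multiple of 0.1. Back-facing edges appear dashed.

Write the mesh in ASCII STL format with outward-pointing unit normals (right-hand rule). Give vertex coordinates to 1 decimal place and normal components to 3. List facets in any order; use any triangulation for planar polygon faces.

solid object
 facet normal -0.220 -0.614 -0.758
  outer loop
   vertex 5.6 4.3 0.8
   vertex 5.8 2.5 2.2
   vertex 1.1 0.6 5.1
  endloop
 endfacet
 facet normal 0.556 -0.705 0.440
  outer loop
   vertex 2.4 2.0 5.7
   vertex 1.1 0.6 5.1
   vertex 5.8 2.5 2.2
  endloop
 endfacet
 facet normal -0.780 0.331 -0.531
  outer loop
   vertex 2.9 4.2 4.7
   vertex 5.6 4.3 0.8
   vertex 1.1 0.6 5.1
  endloop
 endfacet
 facet normal -0.711 0.418 0.565
  outer loop
   vertex 2.9 4.2 4.7
   vertex 1.1 0.6 5.1
   vertex 2.4 2.0 5.7
  endloop
 endfacet
 facet normal 0.718 0.476 0.509
  outer loop
   vertex 2.9 4.2 4.7
   vertex 5.8 2.5 2.2
   vertex 5.6 4.3 0.8
  endloop
 endfacet
 facet normal 0.697 0.160 0.699
  outer loop
   vertex 2.9 4.2 4.7
   vertex 2.4 2.0 5.7
   vertex 5.8 2.5 2.2
  endloop
 endfacet
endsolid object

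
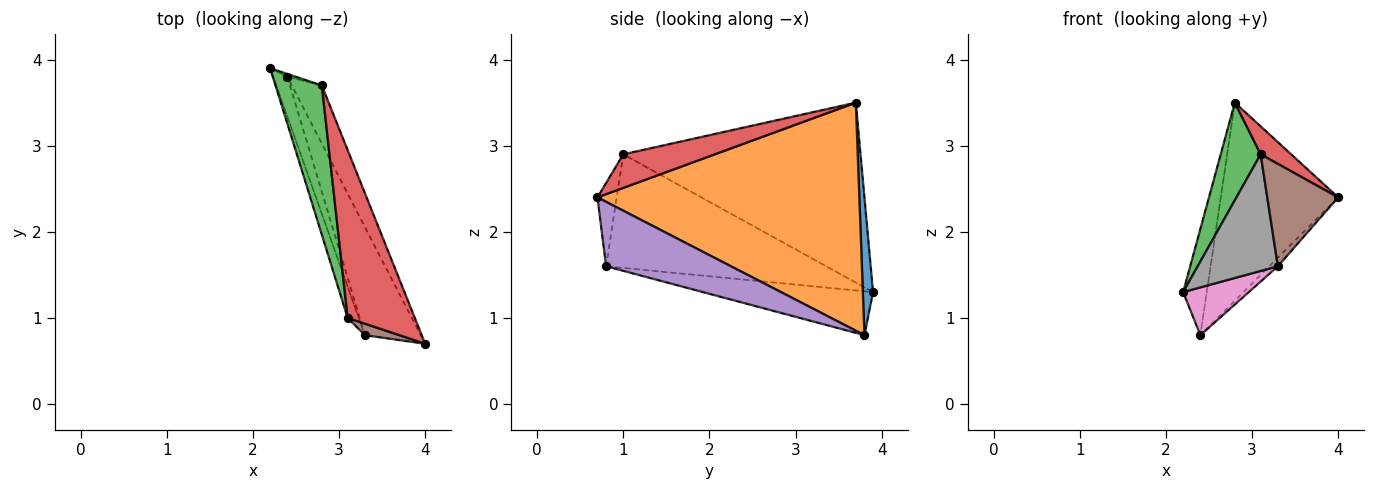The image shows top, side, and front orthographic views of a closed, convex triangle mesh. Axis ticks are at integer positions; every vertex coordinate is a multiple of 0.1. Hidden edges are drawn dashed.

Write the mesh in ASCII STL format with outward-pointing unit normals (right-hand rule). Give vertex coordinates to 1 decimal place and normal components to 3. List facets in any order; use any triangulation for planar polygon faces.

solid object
 facet normal 0.397 0.918 -0.025
  outer loop
   vertex 2.4 3.8 0.8
   vertex 2.2 3.9 1.3
   vertex 2.8 3.7 3.5
  endloop
 endfacet
 facet normal 0.906 0.406 -0.119
  outer loop
   vertex 2.4 3.8 0.8
   vertex 2.8 3.7 3.5
   vertex 4.0 0.7 2.4
  endloop
 endfacet
 facet normal -0.956 -0.161 0.246
  outer loop
   vertex 3.1 1.0 2.9
   vertex 2.8 3.7 3.5
   vertex 2.2 3.9 1.3
  endloop
 endfacet
 facet normal 0.442 -0.147 0.885
  outer loop
   vertex 3.1 1.0 2.9
   vertex 4.0 0.7 2.4
   vertex 2.8 3.7 3.5
  endloop
 endfacet
 facet normal 0.755 0.052 -0.654
  outer loop
   vertex 3.3 0.8 1.6
   vertex 2.4 3.8 0.8
   vertex 4.0 0.7 2.4
  endloop
 endfacet
 facet normal -0.260 -0.960 0.108
  outer loop
   vertex 3.3 0.8 1.6
   vertex 4.0 0.7 2.4
   vertex 3.1 1.0 2.9
  endloop
 endfacet
 facet normal -0.893 -0.345 -0.288
  outer loop
   vertex 3.3 0.8 1.6
   vertex 2.2 3.9 1.3
   vertex 2.4 3.8 0.8
  endloop
 endfacet
 facet normal -0.936 -0.341 -0.092
  outer loop
   vertex 3.3 0.8 1.6
   vertex 3.1 1.0 2.9
   vertex 2.2 3.9 1.3
  endloop
 endfacet
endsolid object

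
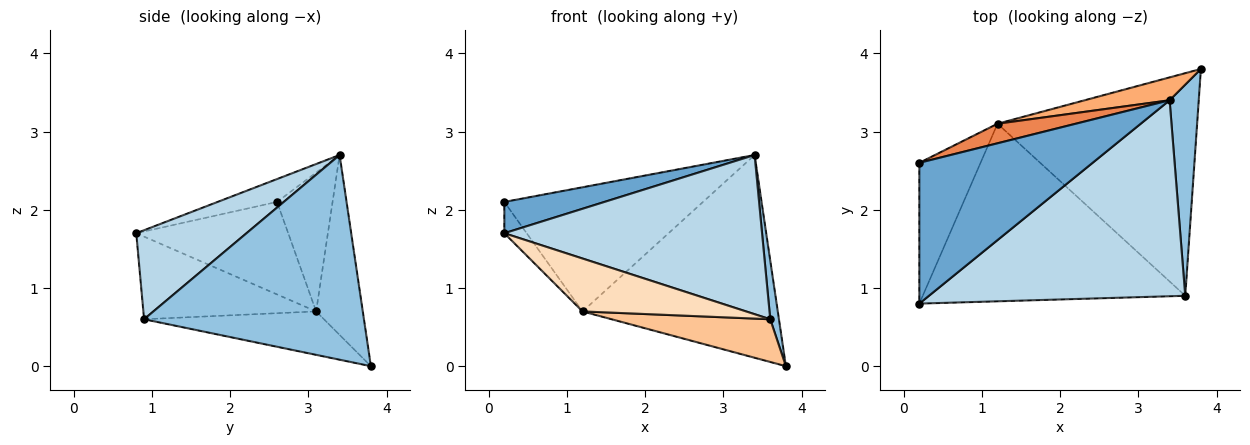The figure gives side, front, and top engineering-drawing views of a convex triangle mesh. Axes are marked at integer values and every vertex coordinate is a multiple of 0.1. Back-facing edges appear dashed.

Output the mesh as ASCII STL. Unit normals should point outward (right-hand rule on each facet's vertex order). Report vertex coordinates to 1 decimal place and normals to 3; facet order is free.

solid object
 facet normal -0.128 -0.215 0.968
  outer loop
   vertex 3.4 3.4 2.7
   vertex 0.2 2.6 2.1
   vertex 0.2 0.8 1.7
  endloop
 endfacet
 facet normal 0.989 -0.039 0.141
  outer loop
   vertex 3.6 0.9 0.6
   vertex 3.8 3.8 0.0
   vertex 3.4 3.4 2.7
  endloop
 endfacet
 facet normal 0.260 -0.609 0.749
  outer loop
   vertex 3.6 0.9 0.6
   vertex 3.4 3.4 2.7
   vertex 0.2 0.8 1.7
  endloop
 endfacet
 facet normal -0.828 0.122 -0.548
  outer loop
   vertex 1.2 3.1 0.7
   vertex 0.2 0.8 1.7
   vertex 0.2 2.6 2.1
  endloop
 endfacet
 facet normal -0.266 0.952 0.150
  outer loop
   vertex 1.2 3.1 0.7
   vertex 0.2 2.6 2.1
   vertex 3.4 3.4 2.7
  endloop
 endfacet
 facet normal -0.231 0.967 0.109
  outer loop
   vertex 1.2 3.1 0.7
   vertex 3.4 3.4 2.7
   vertex 3.8 3.8 0.0
  endloop
 endfacet
 facet normal -0.209 -0.184 -0.960
  outer loop
   vertex 1.2 3.1 0.7
   vertex 3.8 3.8 0.0
   vertex 3.6 0.9 0.6
  endloop
 endfacet
 facet normal -0.289 -0.273 -0.918
  outer loop
   vertex 1.2 3.1 0.7
   vertex 3.6 0.9 0.6
   vertex 0.2 0.8 1.7
  endloop
 endfacet
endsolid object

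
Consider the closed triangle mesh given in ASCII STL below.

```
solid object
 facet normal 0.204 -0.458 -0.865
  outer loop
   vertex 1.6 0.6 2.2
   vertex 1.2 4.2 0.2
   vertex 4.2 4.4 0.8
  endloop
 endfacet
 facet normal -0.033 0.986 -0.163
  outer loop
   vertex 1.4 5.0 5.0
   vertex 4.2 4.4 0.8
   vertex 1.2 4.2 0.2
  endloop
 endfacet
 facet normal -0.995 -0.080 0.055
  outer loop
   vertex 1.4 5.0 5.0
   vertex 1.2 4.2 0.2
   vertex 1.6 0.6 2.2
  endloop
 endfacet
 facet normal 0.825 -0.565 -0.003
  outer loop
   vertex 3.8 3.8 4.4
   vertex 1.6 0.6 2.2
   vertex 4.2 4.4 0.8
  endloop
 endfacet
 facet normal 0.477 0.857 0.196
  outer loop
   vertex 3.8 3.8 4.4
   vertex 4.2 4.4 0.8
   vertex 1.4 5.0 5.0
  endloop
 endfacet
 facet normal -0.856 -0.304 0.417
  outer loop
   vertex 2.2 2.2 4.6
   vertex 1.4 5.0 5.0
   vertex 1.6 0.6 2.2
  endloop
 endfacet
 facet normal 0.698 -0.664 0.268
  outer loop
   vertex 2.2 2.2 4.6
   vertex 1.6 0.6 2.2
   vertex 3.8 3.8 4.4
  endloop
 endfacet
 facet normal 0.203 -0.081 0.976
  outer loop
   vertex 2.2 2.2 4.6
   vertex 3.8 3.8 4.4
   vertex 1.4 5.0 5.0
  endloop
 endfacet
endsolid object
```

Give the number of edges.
12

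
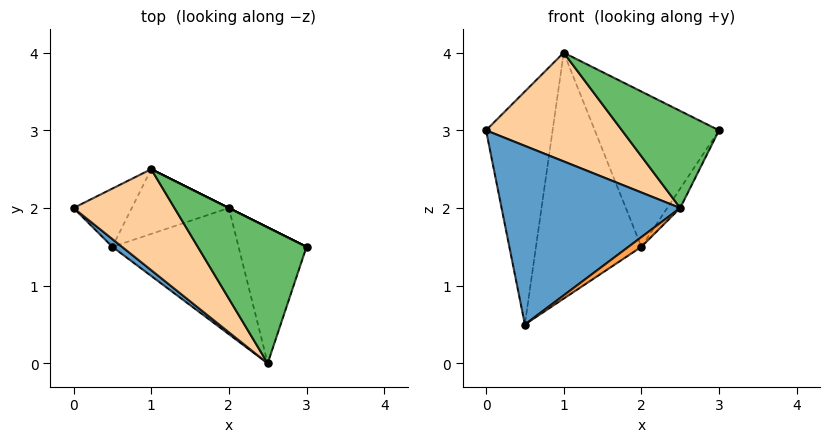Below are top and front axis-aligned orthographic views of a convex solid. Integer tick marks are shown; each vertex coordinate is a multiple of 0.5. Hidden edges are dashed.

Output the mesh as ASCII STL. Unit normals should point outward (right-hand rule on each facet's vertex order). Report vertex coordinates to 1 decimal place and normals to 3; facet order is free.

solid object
 facet normal -0.616 -0.787 0.034
  outer loop
   vertex 0.5 1.5 0.5
   vertex 2.5 0.0 2.0
   vertex 0.0 2.0 3.0
  endloop
 endfacet
 facet normal 0.841 0.076 -0.535
  outer loop
   vertex 2.0 2.0 1.5
   vertex 3.0 1.5 3.0
   vertex 2.5 0.0 2.0
  endloop
 endfacet
 facet normal 0.568 -0.063 -0.821
  outer loop
   vertex 2.0 2.0 1.5
   vertex 2.5 0.0 2.0
   vertex 0.5 1.5 0.5
  endloop
 endfacet
 facet normal -0.300 -0.699 0.649
  outer loop
   vertex 1.0 2.5 4.0
   vertex 0.0 2.0 3.0
   vertex 2.5 0.0 2.0
  endloop
 endfacet
 facet normal 0.115 -0.577 0.808
  outer loop
   vertex 1.0 2.5 4.0
   vertex 2.5 0.0 2.0
   vertex 3.0 1.5 3.0
  endloop
 endfacet
 facet normal 0.447 0.894 0.000
  outer loop
   vertex 1.0 2.5 4.0
   vertex 3.0 1.5 3.0
   vertex 2.0 2.0 1.5
  endloop
 endfacet
 facet normal -0.236 0.943 -0.236
  outer loop
   vertex 1.0 2.5 4.0
   vertex 0.5 1.5 0.5
   vertex 0.0 2.0 3.0
  endloop
 endfacet
 facet normal -0.151 0.956 -0.252
  outer loop
   vertex 1.0 2.5 4.0
   vertex 2.0 2.0 1.5
   vertex 0.5 1.5 0.5
  endloop
 endfacet
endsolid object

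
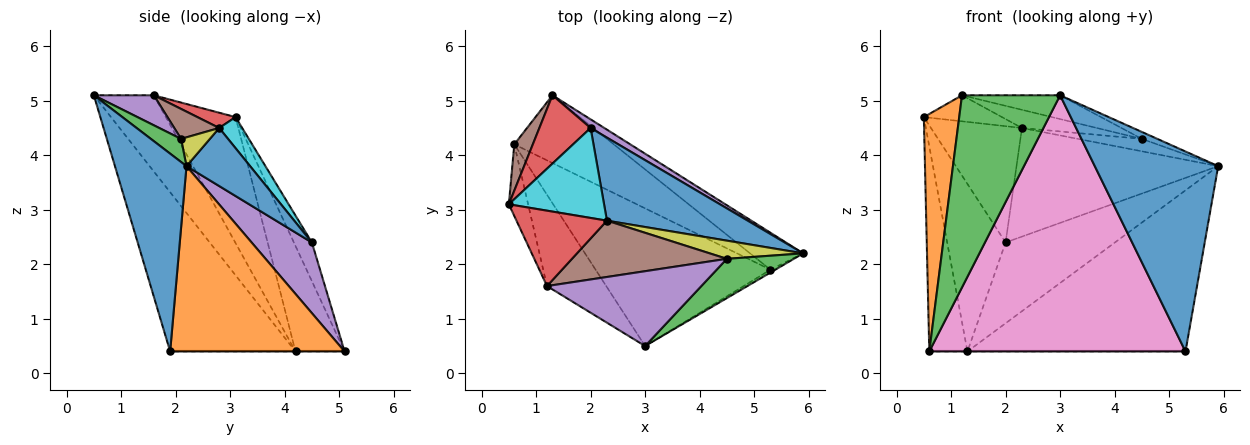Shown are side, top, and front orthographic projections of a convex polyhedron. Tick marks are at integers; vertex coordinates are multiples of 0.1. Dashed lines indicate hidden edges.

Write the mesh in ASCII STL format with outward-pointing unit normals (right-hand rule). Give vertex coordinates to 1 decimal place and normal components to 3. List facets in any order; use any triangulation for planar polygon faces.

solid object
 facet normal 0.502 -0.865 -0.012
  outer loop
   vertex 5.3 1.9 0.4
   vertex 5.9 2.2 3.8
   vertex 3.0 0.5 5.1
  endloop
 endfacet
 facet normal 0.615 0.769 -0.176
  outer loop
   vertex 5.3 1.9 0.4
   vertex 1.3 5.1 0.4
   vertex 5.9 2.2 3.8
  endloop
 endfacet
 facet normal 0.321 0.165 0.932
  outer loop
   vertex 4.5 2.1 4.3
   vertex 3.0 0.5 5.1
   vertex 5.9 2.2 3.8
  endloop
 endfacet
 facet normal -0.274 0.890 0.363
  outer loop
   vertex 2.0 4.5 2.4
   vertex 1.3 5.1 0.4
   vertex 0.5 3.1 4.7
  endloop
 endfacet
 facet normal 0.481 0.872 0.093
  outer loop
   vertex 2.0 4.5 2.4
   vertex 5.9 2.2 3.8
   vertex 1.3 5.1 0.4
  endloop
 endfacet
 facet normal -0.782 0.608 0.137
  outer loop
   vertex 0.6 4.2 0.4
   vertex 0.5 3.1 4.7
   vertex 1.3 5.1 0.4
  endloop
 endfacet
 facet normal -0.396 -0.809 -0.435
  outer loop
   vertex 0.6 4.2 0.4
   vertex 5.3 1.9 0.4
   vertex 3.0 0.5 5.1
  endloop
 endfacet
 facet normal 0.000 0.000 -1.000
  outer loop
   vertex 0.6 4.2 0.4
   vertex 1.3 5.1 0.4
   vertex 5.3 1.9 0.4
  endloop
 endfacet
 facet normal 0.247 0.547 0.800
  outer loop
   vertex 2.3 2.8 4.5
   vertex 4.5 2.1 4.3
   vertex 5.9 2.2 3.8
  endloop
 endfacet
 facet normal 0.196 0.776 0.600
  outer loop
   vertex 2.3 2.8 4.5
   vertex 2.0 4.5 2.4
   vertex 0.5 3.1 4.7
  endloop
 endfacet
 facet normal 0.243 0.771 0.589
  outer loop
   vertex 2.3 2.8 4.5
   vertex 5.9 2.2 3.8
   vertex 2.0 4.5 2.4
  endloop
 endfacet
 facet normal -0.884 -0.448 -0.135
  outer loop
   vertex 1.2 1.6 5.1
   vertex 0.5 3.1 4.7
   vertex 0.6 4.2 0.4
  endloop
 endfacet
 facet normal -0.483 -0.791 -0.376
  outer loop
   vertex 1.2 1.6 5.1
   vertex 0.6 4.2 0.4
   vertex 3.0 0.5 5.1
  endloop
 endfacet
 facet normal 0.157 0.322 0.933
  outer loop
   vertex 1.2 1.6 5.1
   vertex 2.3 2.8 4.5
   vertex 0.5 3.1 4.7
  endloop
 endfacet
 facet normal 0.182 0.298 0.937
  outer loop
   vertex 1.2 1.6 5.1
   vertex 3.0 0.5 5.1
   vertex 4.5 2.1 4.3
  endloop
 endfacet
 facet normal 0.181 0.302 0.936
  outer loop
   vertex 1.2 1.6 5.1
   vertex 4.5 2.1 4.3
   vertex 2.3 2.8 4.5
  endloop
 endfacet
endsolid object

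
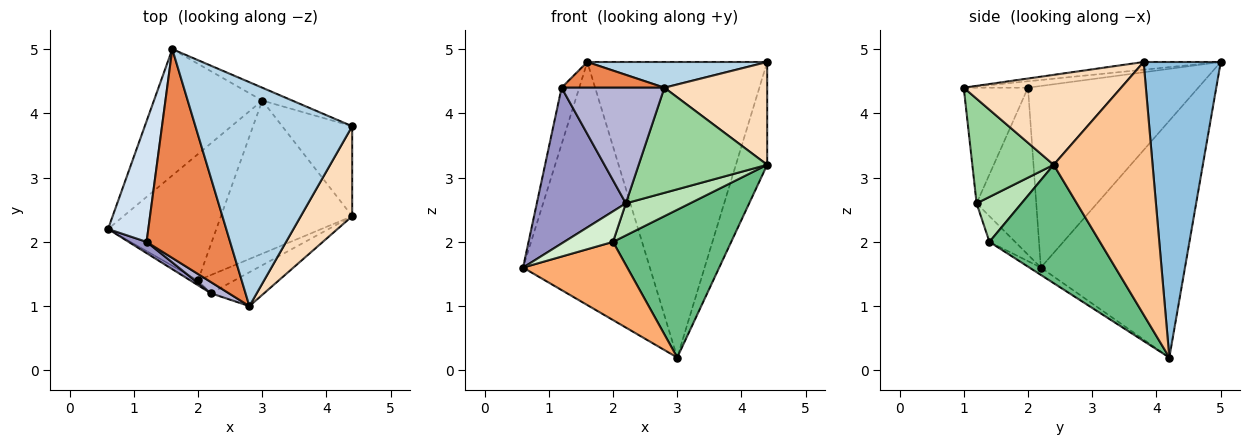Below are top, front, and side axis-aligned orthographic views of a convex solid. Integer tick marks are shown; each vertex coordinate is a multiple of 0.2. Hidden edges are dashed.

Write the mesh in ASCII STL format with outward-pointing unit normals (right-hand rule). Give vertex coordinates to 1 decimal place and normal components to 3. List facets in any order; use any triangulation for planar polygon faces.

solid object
 facet normal -0.710 0.625 -0.325
  outer loop
   vertex 3.0 4.2 0.2
   vertex 0.6 2.2 1.6
   vertex 1.6 5.0 4.8
  endloop
 endfacet
 facet normal 0.394 0.918 -0.040
  outer loop
   vertex 3.0 4.2 0.2
   vertex 1.6 5.0 4.8
   vertex 4.4 3.8 4.8
  endloop
 endfacet
 facet normal -0.049 -0.114 0.992
  outer loop
   vertex 2.8 1.0 4.4
   vertex 4.4 3.8 4.8
   vertex 1.6 5.0 4.8
  endloop
 endfacet
 facet normal -0.971 0.101 0.215
  outer loop
   vertex 1.2 2.0 4.4
   vertex 1.6 5.0 4.8
   vertex 0.6 2.2 1.6
  endloop
 endfacet
 facet normal -0.076 -0.122 0.990
  outer loop
   vertex 1.2 2.0 4.4
   vertex 2.8 1.0 4.4
   vertex 1.6 5.0 4.8
  endloop
 endfacet
 facet normal -0.058 -0.525 -0.849
  outer loop
   vertex 2.0 1.4 2.0
   vertex 0.6 2.2 1.6
   vertex 3.0 4.2 0.2
  endloop
 endfacet
 facet normal 0.922 0.292 -0.255
  outer loop
   vertex 4.4 2.4 3.2
   vertex 3.0 4.2 0.2
   vertex 4.4 3.8 4.8
  endloop
 endfacet
 facet normal 0.755 -0.493 0.432
  outer loop
   vertex 4.4 2.4 3.2
   vertex 4.4 3.8 4.8
   vertex 2.8 1.0 4.4
  endloop
 endfacet
 facet normal 0.544 -0.582 -0.604
  outer loop
   vertex 4.4 2.4 3.2
   vertex 2.0 1.4 2.0
   vertex 3.0 4.2 0.2
  endloop
 endfacet
 facet normal 0.516 -0.815 -0.263
  outer loop
   vertex 2.2 1.2 2.6
   vertex 4.4 2.4 3.2
   vertex 2.8 1.0 4.4
  endloop
 endfacet
 facet normal 0.520 -0.743 -0.421
  outer loop
   vertex 2.2 1.2 2.6
   vertex 2.0 1.4 2.0
   vertex 4.4 2.4 3.2
  endloop
 endfacet
 facet normal -0.461 -0.876 -0.138
  outer loop
   vertex 2.2 1.2 2.6
   vertex 0.6 2.2 1.6
   vertex 2.0 1.4 2.0
  endloop
 endfacet
 facet normal -0.556 -0.829 0.060
  outer loop
   vertex 2.2 1.2 2.6
   vertex 1.2 2.0 4.4
   vertex 0.6 2.2 1.6
  endloop
 endfacet
 facet normal -0.528 -0.845 0.082
  outer loop
   vertex 2.2 1.2 2.6
   vertex 2.8 1.0 4.4
   vertex 1.2 2.0 4.4
  endloop
 endfacet
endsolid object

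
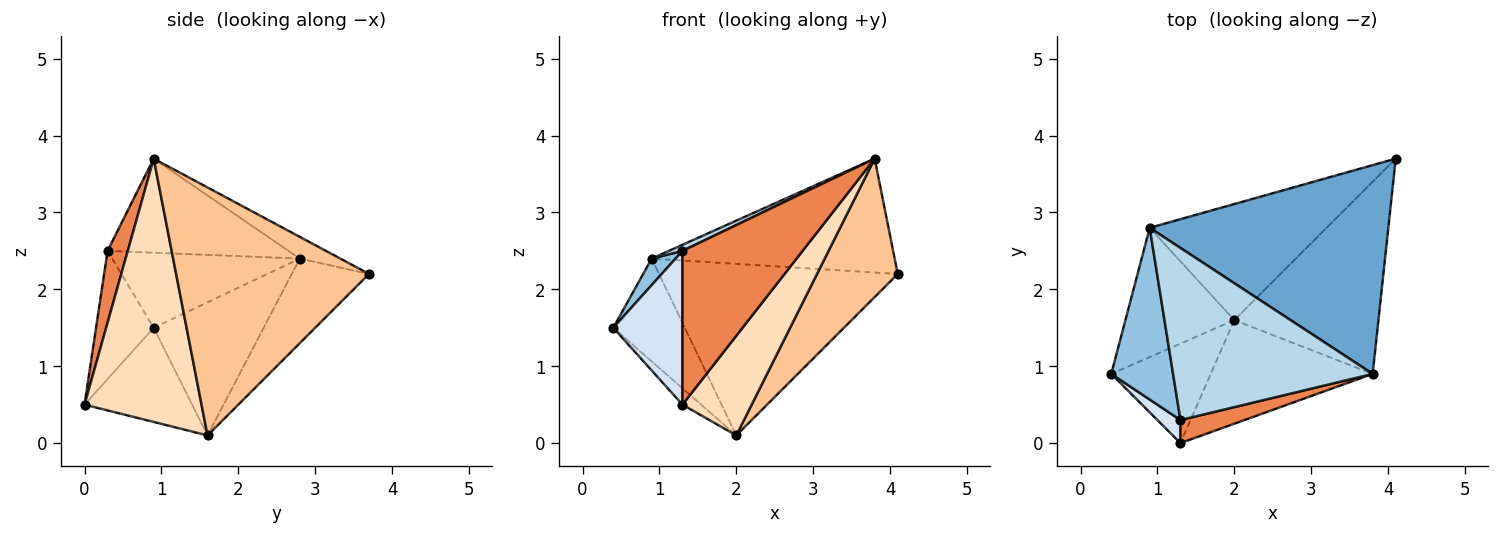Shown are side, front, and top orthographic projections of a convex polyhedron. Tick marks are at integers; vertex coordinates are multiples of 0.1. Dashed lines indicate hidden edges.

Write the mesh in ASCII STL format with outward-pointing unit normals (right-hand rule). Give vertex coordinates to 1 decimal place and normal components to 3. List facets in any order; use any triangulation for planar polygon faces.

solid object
 facet normal -0.080 0.477 0.875
  outer loop
   vertex 0.9 2.8 2.4
   vertex 3.8 0.9 3.7
   vertex 4.1 3.7 2.2
  endloop
 endfacet
 facet normal -0.768 -0.098 0.633
  outer loop
   vertex 1.3 0.3 2.5
   vertex 0.9 2.8 2.4
   vertex 0.4 0.9 1.5
  endloop
 endfacet
 facet normal -0.426 -0.032 0.904
  outer loop
   vertex 1.3 0.3 2.5
   vertex 3.8 0.9 3.7
   vertex 0.9 2.8 2.4
  endloop
 endfacet
 facet normal -0.636 -0.763 0.114
  outer loop
   vertex 1.3 0.3 2.5
   vertex 0.4 0.9 1.5
   vertex 1.3 0.0 0.5
  endloop
 endfacet
 facet normal 0.164 -0.976 0.146
  outer loop
   vertex 1.3 0.3 2.5
   vertex 1.3 0.0 0.5
   vertex 3.8 0.9 3.7
  endloop
 endfacet
 facet normal -0.259 0.800 -0.541
  outer loop
   vertex 2.0 1.6 0.1
   vertex 0.9 2.8 2.4
   vertex 4.1 3.7 2.2
  endloop
 endfacet
 facet normal 0.813 -0.340 -0.473
  outer loop
   vertex 2.0 1.6 0.1
   vertex 4.1 3.7 2.2
   vertex 3.8 0.9 3.7
  endloop
 endfacet
 facet normal 0.761 -0.450 -0.468
  outer loop
   vertex 2.0 1.6 0.1
   vertex 3.8 0.9 3.7
   vertex 1.3 0.0 0.5
  endloop
 endfacet
 facet normal -0.683 0.118 -0.721
  outer loop
   vertex 2.0 1.6 0.1
   vertex 1.3 0.0 0.5
   vertex 0.4 0.9 1.5
  endloop
 endfacet
 facet normal -0.691 0.450 -0.565
  outer loop
   vertex 2.0 1.6 0.1
   vertex 0.4 0.9 1.5
   vertex 0.9 2.8 2.4
  endloop
 endfacet
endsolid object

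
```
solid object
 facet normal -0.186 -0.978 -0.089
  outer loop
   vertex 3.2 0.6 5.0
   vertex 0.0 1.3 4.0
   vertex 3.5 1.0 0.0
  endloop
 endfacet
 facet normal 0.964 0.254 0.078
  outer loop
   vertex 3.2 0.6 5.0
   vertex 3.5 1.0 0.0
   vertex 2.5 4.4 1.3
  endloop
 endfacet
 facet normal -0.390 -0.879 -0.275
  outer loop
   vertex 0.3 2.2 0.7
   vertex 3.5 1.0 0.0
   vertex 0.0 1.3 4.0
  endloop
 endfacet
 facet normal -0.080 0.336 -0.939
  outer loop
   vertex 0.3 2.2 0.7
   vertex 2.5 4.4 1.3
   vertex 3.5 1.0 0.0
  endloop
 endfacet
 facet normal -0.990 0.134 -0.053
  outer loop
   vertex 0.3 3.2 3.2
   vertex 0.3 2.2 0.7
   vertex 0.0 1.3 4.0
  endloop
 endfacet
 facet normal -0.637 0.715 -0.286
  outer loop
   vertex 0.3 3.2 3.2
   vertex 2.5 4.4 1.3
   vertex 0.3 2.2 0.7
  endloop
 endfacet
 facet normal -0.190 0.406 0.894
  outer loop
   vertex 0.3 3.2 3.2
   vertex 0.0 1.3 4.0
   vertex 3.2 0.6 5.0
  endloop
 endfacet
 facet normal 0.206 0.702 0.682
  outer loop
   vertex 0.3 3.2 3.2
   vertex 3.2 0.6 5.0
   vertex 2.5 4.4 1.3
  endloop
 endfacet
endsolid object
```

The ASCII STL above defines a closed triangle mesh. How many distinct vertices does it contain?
6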